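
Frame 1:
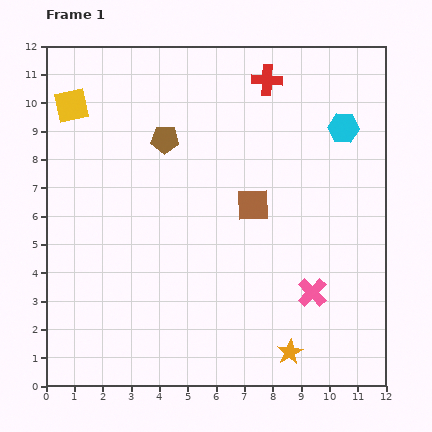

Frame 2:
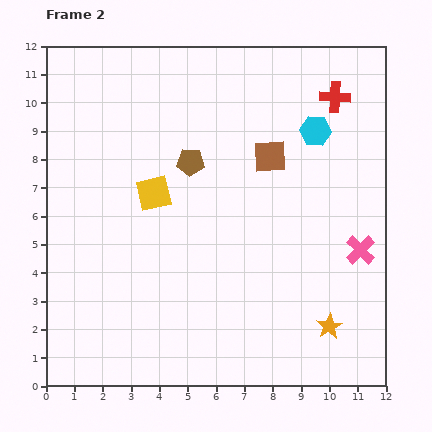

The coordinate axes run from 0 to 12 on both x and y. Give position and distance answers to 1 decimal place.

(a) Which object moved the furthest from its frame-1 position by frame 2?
the yellow square

(moved 4.2; next 2.5)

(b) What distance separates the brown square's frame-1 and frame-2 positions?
1.8

The brown square moved from (7.3, 6.4) to (7.9, 8.1), a distance of √(0.6² + 1.7²) ≈ 1.8.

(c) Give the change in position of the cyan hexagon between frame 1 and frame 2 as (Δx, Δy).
(-1.0, -0.1)

The cyan hexagon was at (10.5, 9.1) in frame 1 and (9.5, 9.0) in frame 2.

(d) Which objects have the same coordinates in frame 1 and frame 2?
none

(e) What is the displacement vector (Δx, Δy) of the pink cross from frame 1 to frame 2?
(1.7, 1.5)

The pink cross was at (9.4, 3.3) in frame 1 and (11.1, 4.8) in frame 2.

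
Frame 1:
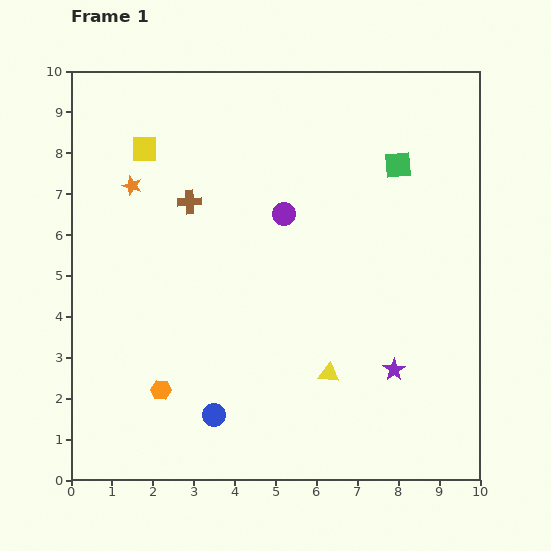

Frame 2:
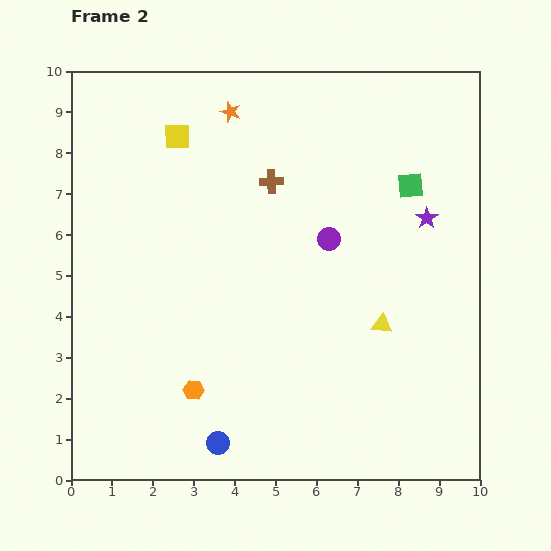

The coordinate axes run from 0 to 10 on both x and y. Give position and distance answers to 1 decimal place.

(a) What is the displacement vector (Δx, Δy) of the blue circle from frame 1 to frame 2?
(0.1, -0.7)

The blue circle was at (3.5, 1.6) in frame 1 and (3.6, 0.9) in frame 2.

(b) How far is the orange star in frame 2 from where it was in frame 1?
3.0

The orange star moved from (1.5, 7.2) to (3.9, 9.0), a distance of √(2.4² + 1.8²) ≈ 3.0.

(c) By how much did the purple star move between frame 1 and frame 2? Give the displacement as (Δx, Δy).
(0.8, 3.7)

The purple star was at (7.9, 2.7) in frame 1 and (8.7, 6.4) in frame 2.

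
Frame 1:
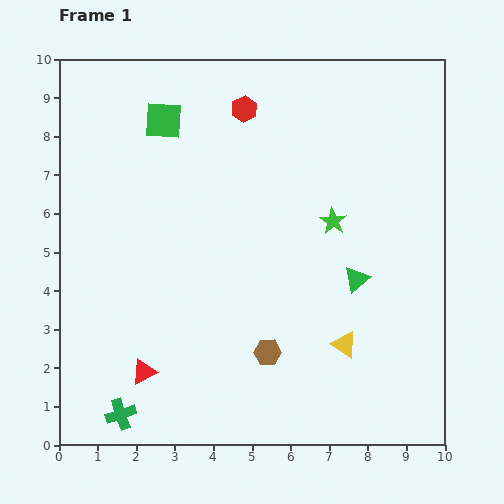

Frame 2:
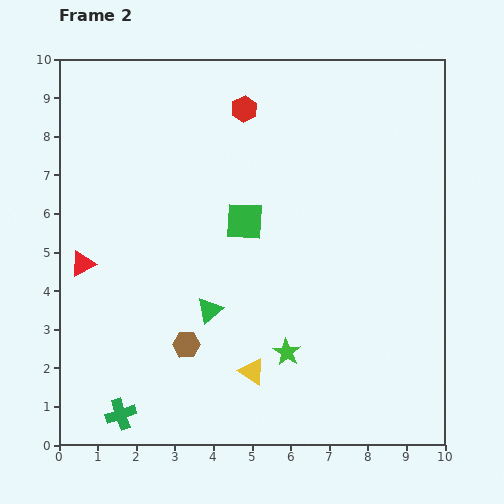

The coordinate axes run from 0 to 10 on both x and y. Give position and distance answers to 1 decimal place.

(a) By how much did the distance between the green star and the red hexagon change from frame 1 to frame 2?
+2.7

Distance in frame 1: 3.7. Distance in frame 2: 6.4.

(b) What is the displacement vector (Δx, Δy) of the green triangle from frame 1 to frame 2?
(-3.8, -0.8)

The green triangle was at (7.7, 4.3) in frame 1 and (3.9, 3.5) in frame 2.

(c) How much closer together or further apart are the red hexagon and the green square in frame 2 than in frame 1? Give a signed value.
+0.8

Distance in frame 1: 2.1. Distance in frame 2: 2.9.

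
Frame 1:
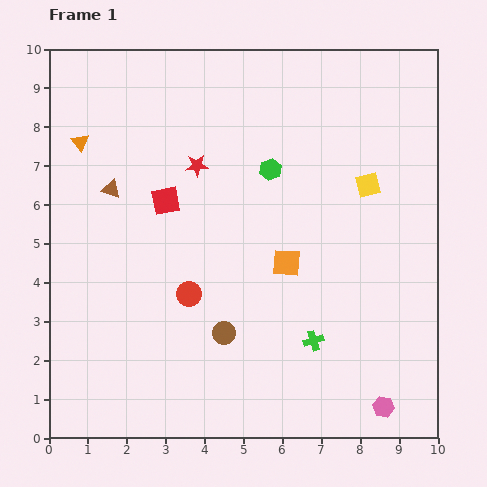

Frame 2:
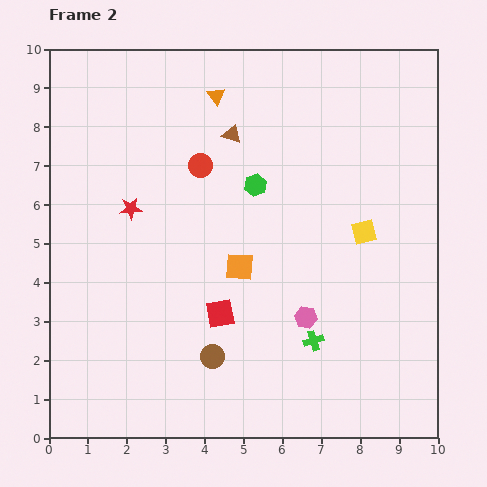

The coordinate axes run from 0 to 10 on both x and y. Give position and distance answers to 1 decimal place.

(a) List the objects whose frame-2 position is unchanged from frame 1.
the green cross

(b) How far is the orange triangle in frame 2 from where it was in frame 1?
3.7

The orange triangle moved from (0.8, 7.6) to (4.3, 8.8), a distance of √(3.5² + 1.2²) ≈ 3.7.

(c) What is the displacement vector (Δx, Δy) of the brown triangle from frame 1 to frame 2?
(3.1, 1.4)

The brown triangle was at (1.6, 6.4) in frame 1 and (4.7, 7.8) in frame 2.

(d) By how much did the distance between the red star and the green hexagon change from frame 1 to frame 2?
+1.4

Distance in frame 1: 1.9. Distance in frame 2: 3.3.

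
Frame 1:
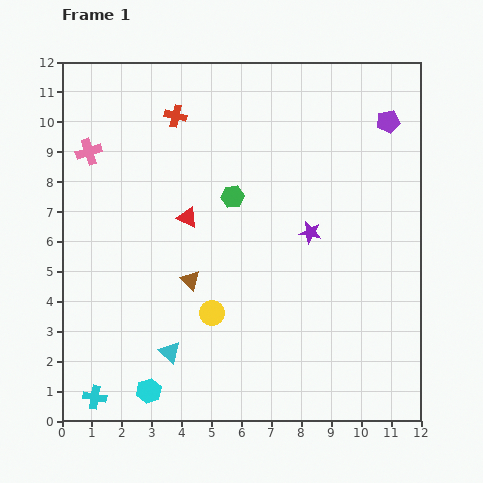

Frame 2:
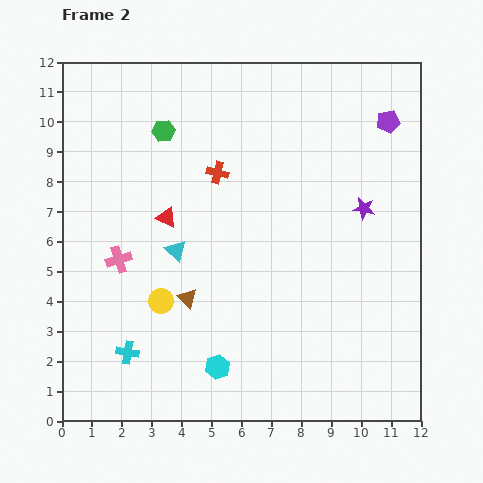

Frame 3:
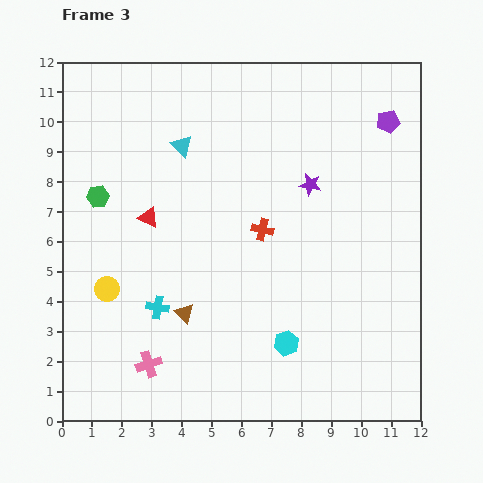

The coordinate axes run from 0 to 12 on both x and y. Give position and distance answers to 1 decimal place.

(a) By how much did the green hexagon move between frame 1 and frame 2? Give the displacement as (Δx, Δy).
(-2.3, 2.2)

The green hexagon was at (5.7, 7.5) in frame 1 and (3.4, 9.7) in frame 2.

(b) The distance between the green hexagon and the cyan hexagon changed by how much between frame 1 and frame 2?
+1.0

Distance in frame 1: 7.1. Distance in frame 2: 8.1.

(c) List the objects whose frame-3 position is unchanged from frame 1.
the purple pentagon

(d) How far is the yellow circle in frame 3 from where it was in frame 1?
3.6

The yellow circle moved from (5.0, 3.6) to (1.5, 4.4), a distance of √(3.5² + 0.8²) ≈ 3.6.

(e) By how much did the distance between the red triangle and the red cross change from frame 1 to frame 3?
+0.4

Distance in frame 1: 3.4. Distance in frame 3: 3.8.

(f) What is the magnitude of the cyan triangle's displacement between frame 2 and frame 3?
3.5

The cyan triangle moved from (3.8, 5.7) to (4.0, 9.2), a distance of √(0.2² + 3.5²) ≈ 3.5.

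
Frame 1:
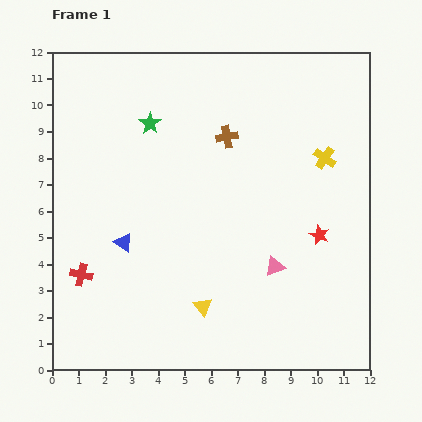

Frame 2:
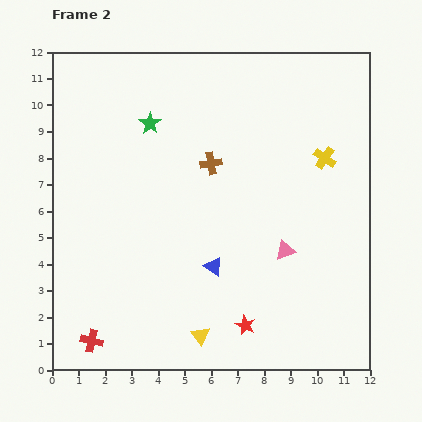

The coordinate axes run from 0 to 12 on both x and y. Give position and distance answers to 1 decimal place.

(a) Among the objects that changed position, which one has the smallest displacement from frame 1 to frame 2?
the pink triangle

(moved 0.7)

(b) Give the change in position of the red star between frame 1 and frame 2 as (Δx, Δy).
(-2.8, -3.4)

The red star was at (10.1, 5.1) in frame 1 and (7.3, 1.7) in frame 2.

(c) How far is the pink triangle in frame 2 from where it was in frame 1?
0.7

The pink triangle moved from (8.4, 3.9) to (8.8, 4.5), a distance of √(0.4² + 0.6²) ≈ 0.7.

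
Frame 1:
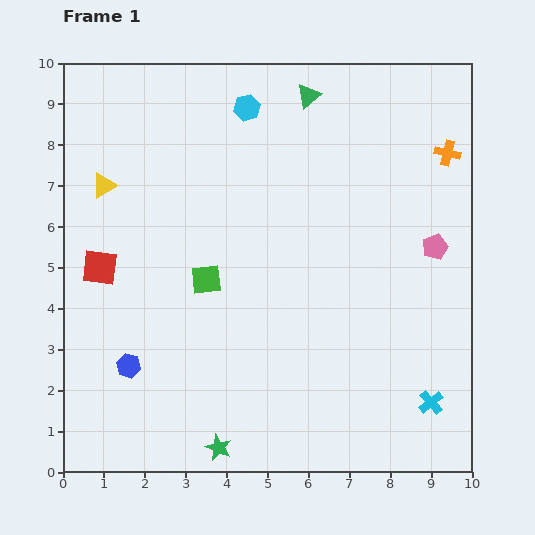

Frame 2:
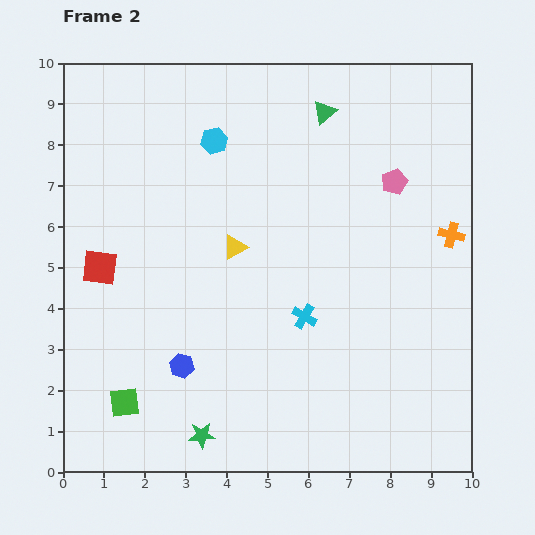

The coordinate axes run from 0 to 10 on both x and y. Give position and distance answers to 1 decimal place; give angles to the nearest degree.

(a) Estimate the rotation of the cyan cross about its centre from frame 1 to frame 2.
20° counter-clockwise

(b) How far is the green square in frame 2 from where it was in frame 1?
3.6

The green square moved from (3.5, 4.7) to (1.5, 1.7), a distance of √(2.0² + 3.0²) ≈ 3.6.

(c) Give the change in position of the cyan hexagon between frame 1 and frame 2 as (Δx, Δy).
(-0.8, -0.8)

The cyan hexagon was at (4.5, 8.9) in frame 1 and (3.7, 8.1) in frame 2.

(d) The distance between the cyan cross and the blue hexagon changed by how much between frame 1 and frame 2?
-4.3

Distance in frame 1: 7.5. Distance in frame 2: 3.2.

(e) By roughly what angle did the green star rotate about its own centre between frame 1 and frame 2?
27° counter-clockwise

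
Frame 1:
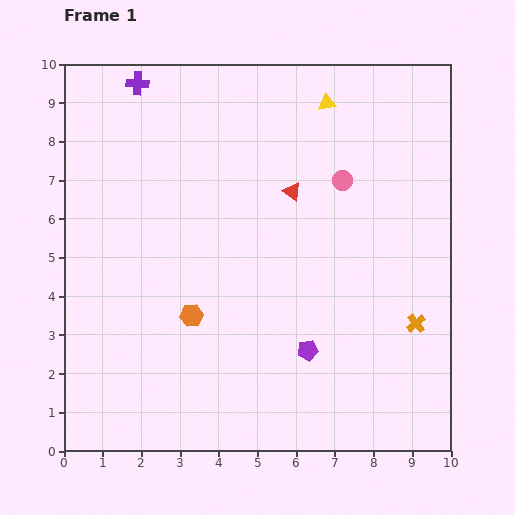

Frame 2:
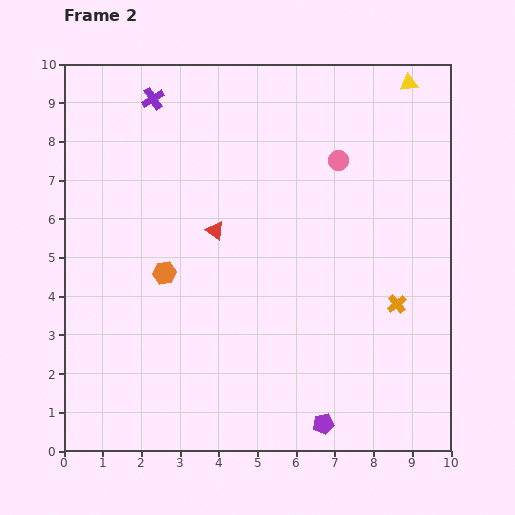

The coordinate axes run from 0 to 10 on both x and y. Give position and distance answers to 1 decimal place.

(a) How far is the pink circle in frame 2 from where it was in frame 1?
0.5

The pink circle moved from (7.2, 7.0) to (7.1, 7.5), a distance of √(0.1² + 0.5²) ≈ 0.5.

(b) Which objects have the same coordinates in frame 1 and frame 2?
none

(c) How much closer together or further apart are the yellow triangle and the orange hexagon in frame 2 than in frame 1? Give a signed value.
+1.5

Distance in frame 1: 6.5. Distance in frame 2: 8.0.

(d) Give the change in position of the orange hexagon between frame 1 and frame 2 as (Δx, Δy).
(-0.7, 1.1)

The orange hexagon was at (3.3, 3.5) in frame 1 and (2.6, 4.6) in frame 2.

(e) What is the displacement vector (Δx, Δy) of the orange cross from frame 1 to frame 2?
(-0.5, 0.5)

The orange cross was at (9.1, 3.3) in frame 1 and (8.6, 3.8) in frame 2.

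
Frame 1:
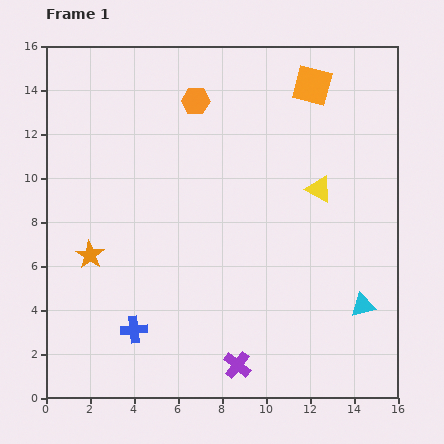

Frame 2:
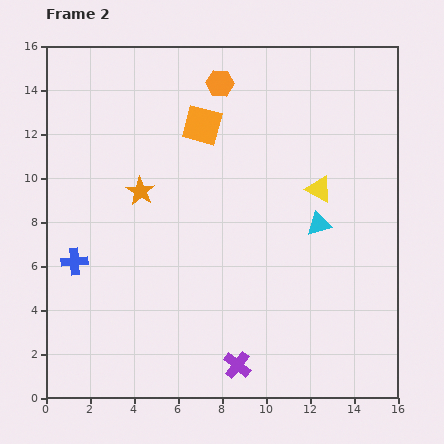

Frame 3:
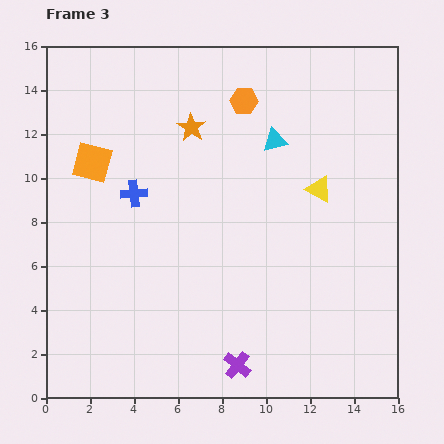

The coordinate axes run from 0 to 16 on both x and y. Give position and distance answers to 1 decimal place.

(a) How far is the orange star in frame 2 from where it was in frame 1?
3.7

The orange star moved from (2.0, 6.5) to (4.3, 9.4), a distance of √(2.3² + 2.9²) ≈ 3.7.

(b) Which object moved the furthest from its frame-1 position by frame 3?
the orange square

(moved 10.6; next 8.5)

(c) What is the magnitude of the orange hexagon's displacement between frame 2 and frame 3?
1.4

The orange hexagon moved from (7.9, 14.3) to (9.0, 13.5), a distance of √(1.1² + 0.8²) ≈ 1.4.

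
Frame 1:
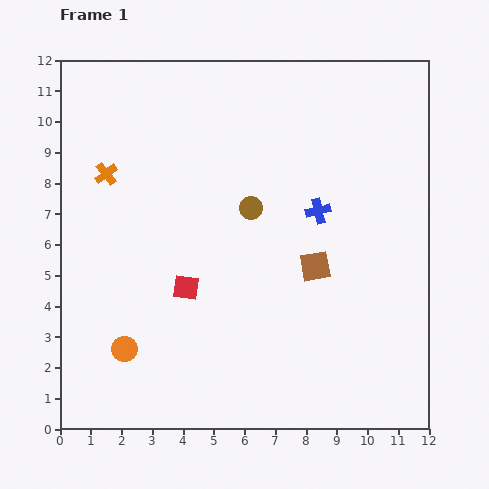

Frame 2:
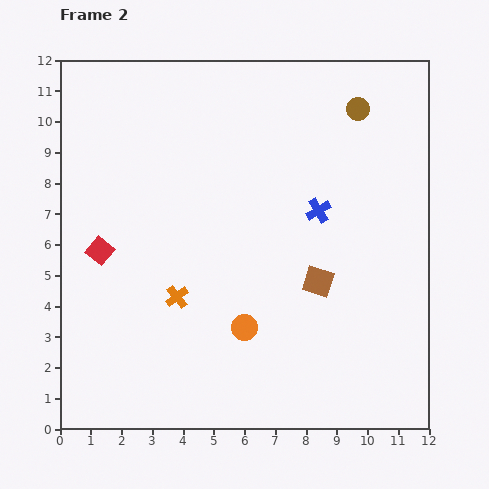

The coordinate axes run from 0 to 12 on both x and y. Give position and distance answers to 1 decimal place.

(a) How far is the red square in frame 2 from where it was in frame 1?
3.0

The red square moved from (4.1, 4.6) to (1.3, 5.8), a distance of √(2.8² + 1.2²) ≈ 3.0.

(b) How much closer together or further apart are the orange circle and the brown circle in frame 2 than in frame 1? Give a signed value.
+1.8

Distance in frame 1: 6.2. Distance in frame 2: 8.0.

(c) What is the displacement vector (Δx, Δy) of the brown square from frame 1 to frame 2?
(0.1, -0.5)

The brown square was at (8.3, 5.3) in frame 1 and (8.4, 4.8) in frame 2.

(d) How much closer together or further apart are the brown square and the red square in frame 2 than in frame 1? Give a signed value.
+2.9

Distance in frame 1: 4.3. Distance in frame 2: 7.2.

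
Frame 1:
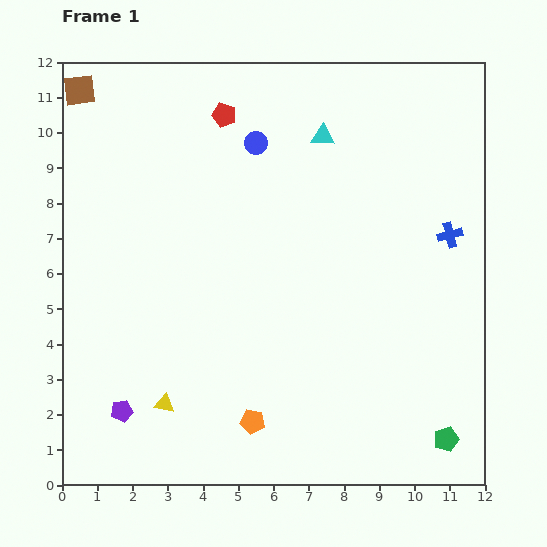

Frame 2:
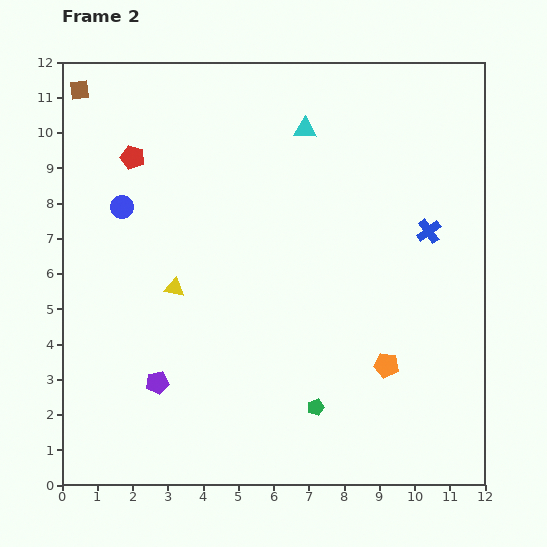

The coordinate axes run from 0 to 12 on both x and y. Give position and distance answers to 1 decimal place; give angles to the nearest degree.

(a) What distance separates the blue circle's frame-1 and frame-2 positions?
4.2

The blue circle moved from (5.5, 9.7) to (1.7, 7.9), a distance of √(3.8² + 1.8²) ≈ 4.2.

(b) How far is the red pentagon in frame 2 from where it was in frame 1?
2.9

The red pentagon moved from (4.6, 10.5) to (2.0, 9.3), a distance of √(2.6² + 1.2²) ≈ 2.9.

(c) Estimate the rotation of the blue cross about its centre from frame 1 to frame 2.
21° counter-clockwise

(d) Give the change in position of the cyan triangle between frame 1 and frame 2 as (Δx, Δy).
(-0.5, 0.2)

The cyan triangle was at (7.4, 9.9) in frame 1 and (6.9, 10.1) in frame 2.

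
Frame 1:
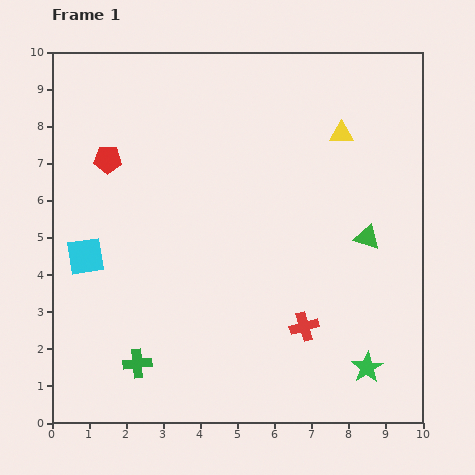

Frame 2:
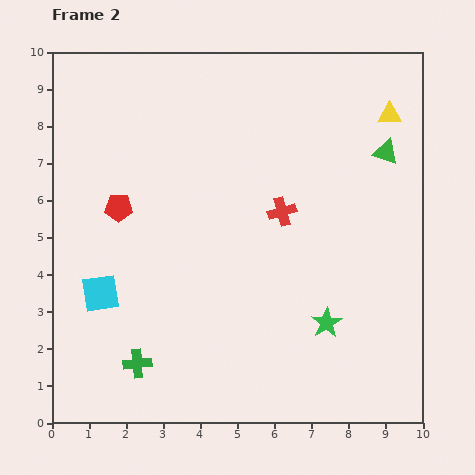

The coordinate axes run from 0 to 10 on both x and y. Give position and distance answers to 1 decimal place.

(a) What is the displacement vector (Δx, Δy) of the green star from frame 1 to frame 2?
(-1.1, 1.2)

The green star was at (8.5, 1.5) in frame 1 and (7.4, 2.7) in frame 2.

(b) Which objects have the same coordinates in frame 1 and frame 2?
the green cross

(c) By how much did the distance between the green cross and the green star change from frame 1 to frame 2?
-1.0

Distance in frame 1: 6.2. Distance in frame 2: 5.2.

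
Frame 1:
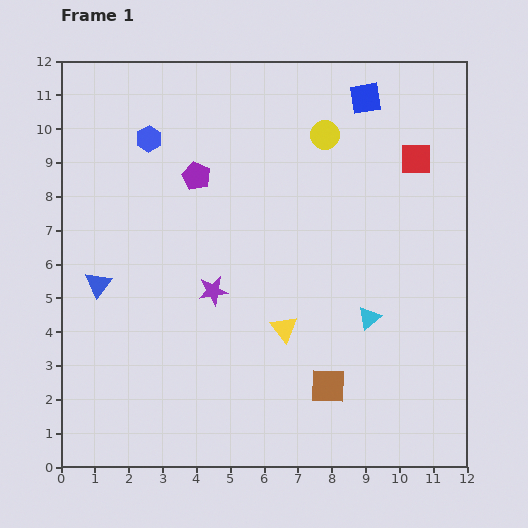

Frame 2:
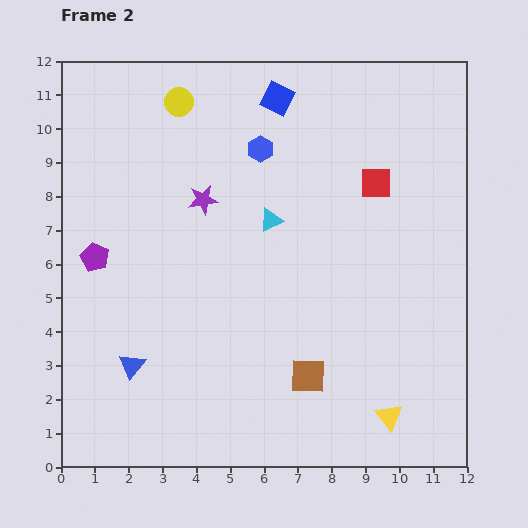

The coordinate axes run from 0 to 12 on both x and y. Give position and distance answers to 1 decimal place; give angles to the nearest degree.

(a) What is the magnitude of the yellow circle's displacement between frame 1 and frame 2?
4.4

The yellow circle moved from (7.8, 9.8) to (3.5, 10.8), a distance of √(4.3² + 1.0²) ≈ 4.4.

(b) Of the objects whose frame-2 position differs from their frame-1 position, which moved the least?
the brown square

(moved 0.7)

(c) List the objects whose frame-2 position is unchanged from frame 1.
none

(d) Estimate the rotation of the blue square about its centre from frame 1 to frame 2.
36° clockwise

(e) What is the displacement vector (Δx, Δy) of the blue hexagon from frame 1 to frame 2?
(3.3, -0.3)

The blue hexagon was at (2.6, 9.7) in frame 1 and (5.9, 9.4) in frame 2.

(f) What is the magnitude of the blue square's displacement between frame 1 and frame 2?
2.6

The blue square moved from (9.0, 10.9) to (6.4, 10.9), a distance of √(2.6² + 0.0²) ≈ 2.6.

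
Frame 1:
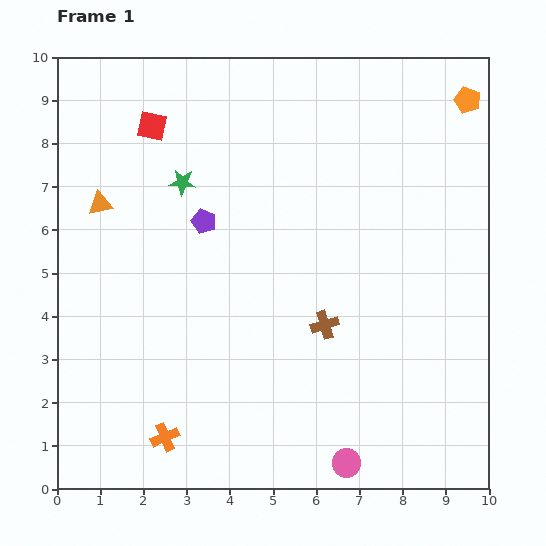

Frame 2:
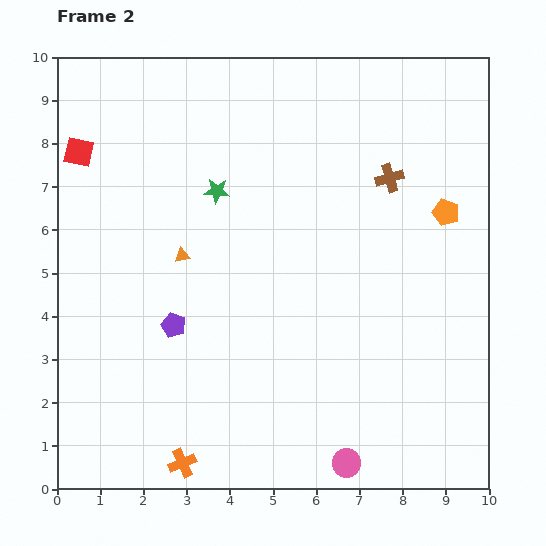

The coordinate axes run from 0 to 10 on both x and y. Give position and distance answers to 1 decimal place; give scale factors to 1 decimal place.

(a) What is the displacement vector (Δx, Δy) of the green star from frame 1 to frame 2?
(0.8, -0.2)

The green star was at (2.9, 7.1) in frame 1 and (3.7, 6.9) in frame 2.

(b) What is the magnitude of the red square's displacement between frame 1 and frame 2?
1.8

The red square moved from (2.2, 8.4) to (0.5, 7.8), a distance of √(1.7² + 0.6²) ≈ 1.8.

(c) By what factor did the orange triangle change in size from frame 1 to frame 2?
0.6×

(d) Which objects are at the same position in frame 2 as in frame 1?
the pink circle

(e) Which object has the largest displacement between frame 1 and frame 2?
the brown cross

(moved 3.7; next 2.6)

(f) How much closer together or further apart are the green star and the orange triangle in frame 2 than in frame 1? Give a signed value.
-0.3

Distance in frame 1: 2.0. Distance in frame 2: 1.7.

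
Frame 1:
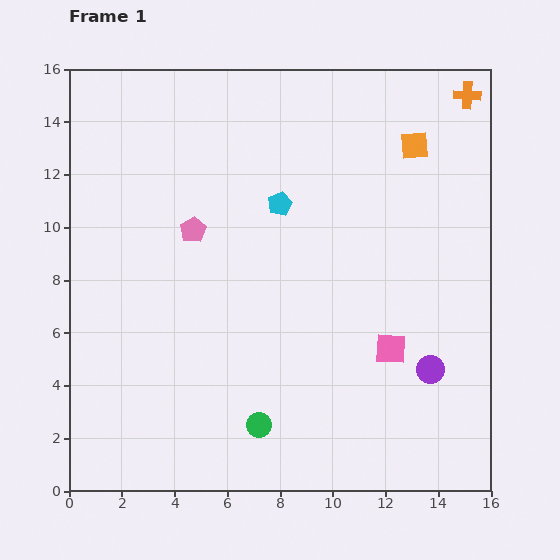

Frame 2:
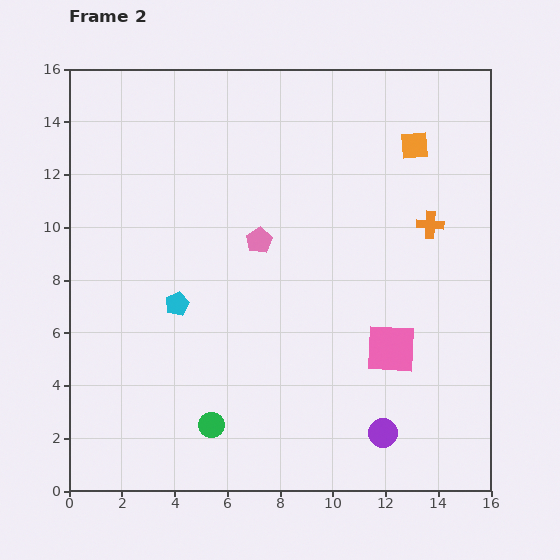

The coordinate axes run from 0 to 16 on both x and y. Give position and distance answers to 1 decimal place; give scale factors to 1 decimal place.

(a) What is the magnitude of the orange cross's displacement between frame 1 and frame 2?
5.1

The orange cross moved from (15.1, 15.0) to (13.7, 10.1), a distance of √(1.4² + 4.9²) ≈ 5.1.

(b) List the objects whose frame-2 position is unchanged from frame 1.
the pink square, the orange square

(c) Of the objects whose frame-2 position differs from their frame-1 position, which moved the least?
the green circle

(moved 1.8)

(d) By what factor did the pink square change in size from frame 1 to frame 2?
1.6×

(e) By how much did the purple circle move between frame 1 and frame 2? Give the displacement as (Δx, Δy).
(-1.8, -2.4)

The purple circle was at (13.7, 4.6) in frame 1 and (11.9, 2.2) in frame 2.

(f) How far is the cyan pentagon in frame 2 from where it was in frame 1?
5.4

The cyan pentagon moved from (8.0, 10.9) to (4.1, 7.1), a distance of √(3.9² + 3.8²) ≈ 5.4.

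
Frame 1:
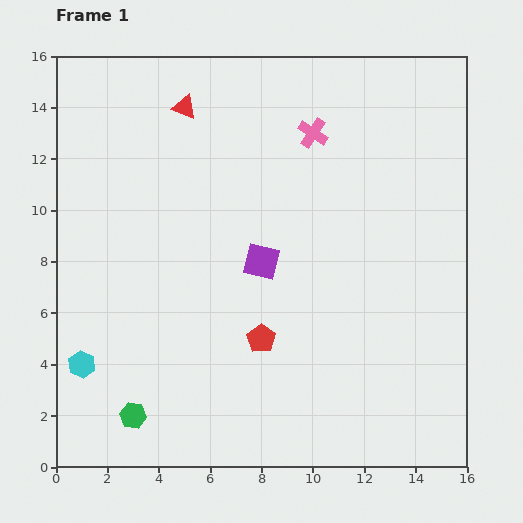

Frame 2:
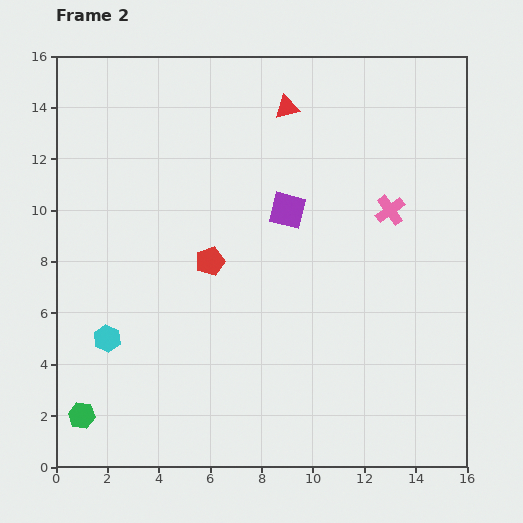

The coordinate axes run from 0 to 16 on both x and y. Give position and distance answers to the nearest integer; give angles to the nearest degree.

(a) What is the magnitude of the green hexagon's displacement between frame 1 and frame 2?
2

The green hexagon moved from (3, 2) to (1, 2), a distance of √(2² + 0²) ≈ 2.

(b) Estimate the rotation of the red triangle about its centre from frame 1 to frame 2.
34° counter-clockwise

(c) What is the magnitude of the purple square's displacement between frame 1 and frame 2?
2

The purple square moved from (8, 8) to (9, 10), a distance of √(1² + 2²) ≈ 2.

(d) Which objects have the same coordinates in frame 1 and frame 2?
none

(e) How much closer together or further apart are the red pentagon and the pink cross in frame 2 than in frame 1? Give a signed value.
-1

Distance in frame 1: 8. Distance in frame 2: 7.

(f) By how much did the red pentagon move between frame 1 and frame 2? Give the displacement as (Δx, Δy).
(-2, 3)

The red pentagon was at (8, 5) in frame 1 and (6, 8) in frame 2.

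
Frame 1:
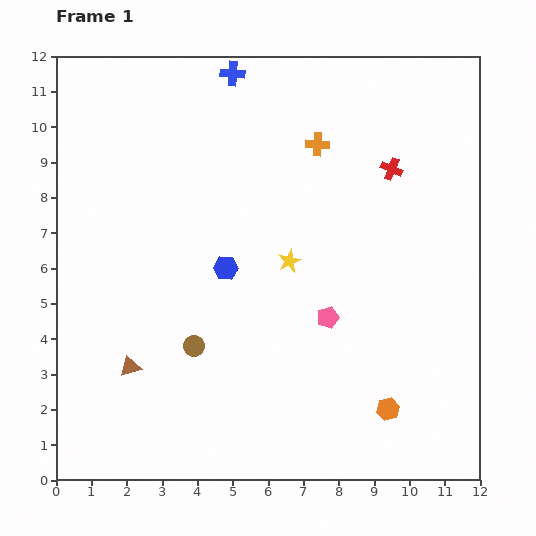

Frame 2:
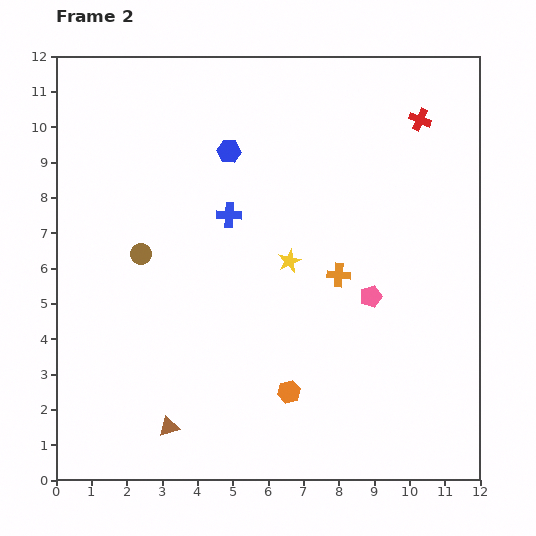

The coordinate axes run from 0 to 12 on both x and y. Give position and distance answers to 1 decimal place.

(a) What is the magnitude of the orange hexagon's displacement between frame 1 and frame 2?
2.8

The orange hexagon moved from (9.4, 2.0) to (6.6, 2.5), a distance of √(2.8² + 0.5²) ≈ 2.8.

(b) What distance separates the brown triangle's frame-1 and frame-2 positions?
2.0

The brown triangle moved from (2.1, 3.2) to (3.2, 1.5), a distance of √(1.1² + 1.7²) ≈ 2.0.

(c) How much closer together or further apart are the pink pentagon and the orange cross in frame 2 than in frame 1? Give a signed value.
-3.8

Distance in frame 1: 4.9. Distance in frame 2: 1.1.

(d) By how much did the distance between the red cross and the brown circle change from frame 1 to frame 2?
+1.3

Distance in frame 1: 7.5. Distance in frame 2: 8.8.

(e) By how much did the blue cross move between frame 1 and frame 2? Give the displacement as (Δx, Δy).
(-0.1, -4.0)

The blue cross was at (5.0, 11.5) in frame 1 and (4.9, 7.5) in frame 2.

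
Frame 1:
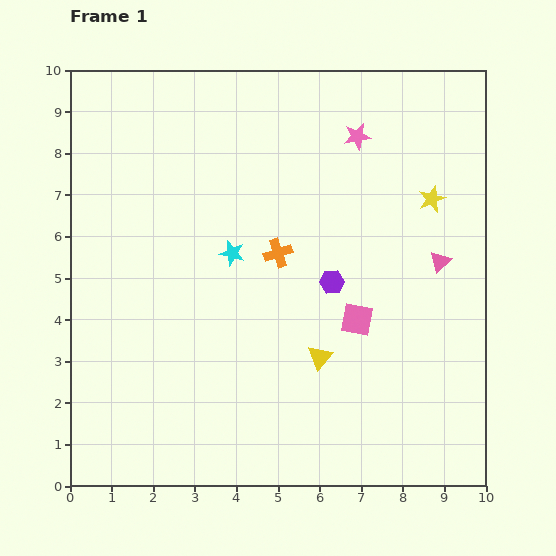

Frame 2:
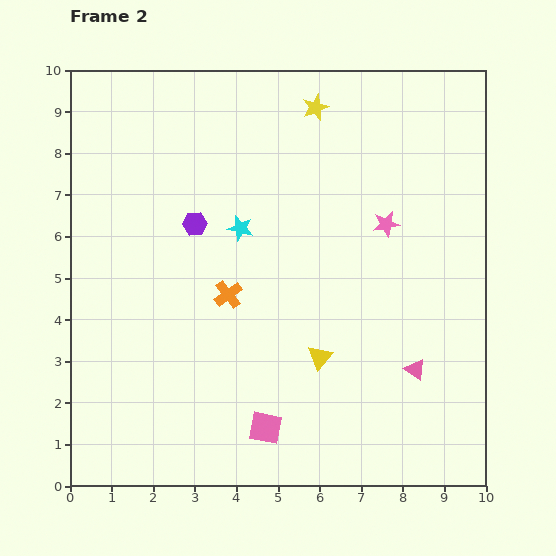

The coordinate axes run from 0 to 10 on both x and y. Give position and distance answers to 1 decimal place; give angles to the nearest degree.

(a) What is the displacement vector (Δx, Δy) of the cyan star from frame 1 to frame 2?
(0.2, 0.6)

The cyan star was at (3.9, 5.6) in frame 1 and (4.1, 6.2) in frame 2.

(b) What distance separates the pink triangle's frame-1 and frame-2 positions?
2.7

The pink triangle moved from (8.9, 5.4) to (8.3, 2.8), a distance of √(0.6² + 2.6²) ≈ 2.7.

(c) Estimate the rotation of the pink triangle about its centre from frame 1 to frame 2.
41° counter-clockwise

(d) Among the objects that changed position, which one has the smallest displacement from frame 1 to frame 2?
the cyan star

(moved 0.6)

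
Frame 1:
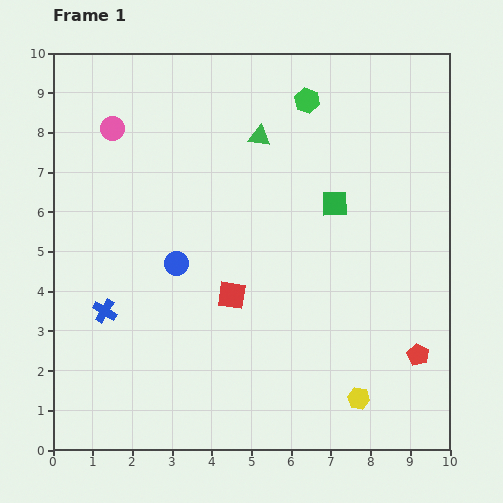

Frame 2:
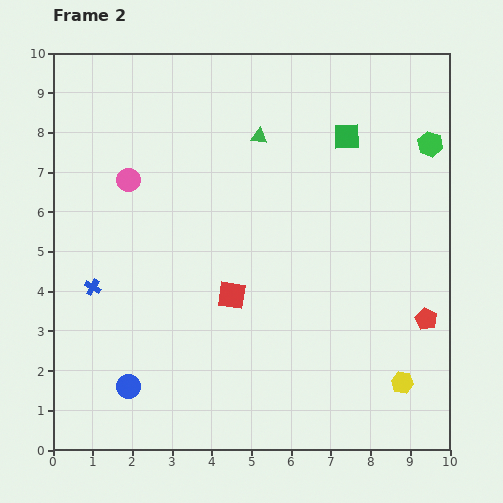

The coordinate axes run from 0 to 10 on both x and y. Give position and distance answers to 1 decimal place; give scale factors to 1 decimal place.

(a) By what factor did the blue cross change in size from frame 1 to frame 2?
0.7×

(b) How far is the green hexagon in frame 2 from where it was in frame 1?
3.3

The green hexagon moved from (6.4, 8.8) to (9.5, 7.7), a distance of √(3.1² + 1.1²) ≈ 3.3.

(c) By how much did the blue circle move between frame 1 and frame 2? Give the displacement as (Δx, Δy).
(-1.2, -3.1)

The blue circle was at (3.1, 4.7) in frame 1 and (1.9, 1.6) in frame 2.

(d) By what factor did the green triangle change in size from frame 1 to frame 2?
0.7×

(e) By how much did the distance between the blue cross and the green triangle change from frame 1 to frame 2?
-0.2

Distance in frame 1: 5.9. Distance in frame 2: 5.7.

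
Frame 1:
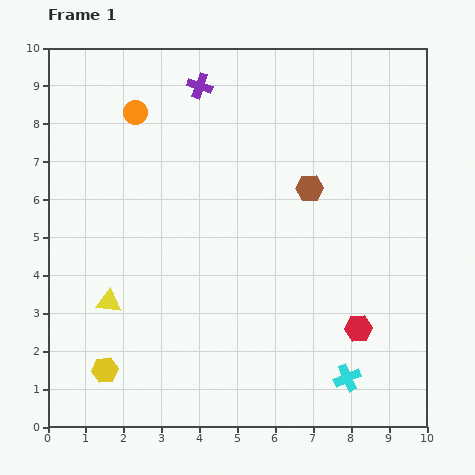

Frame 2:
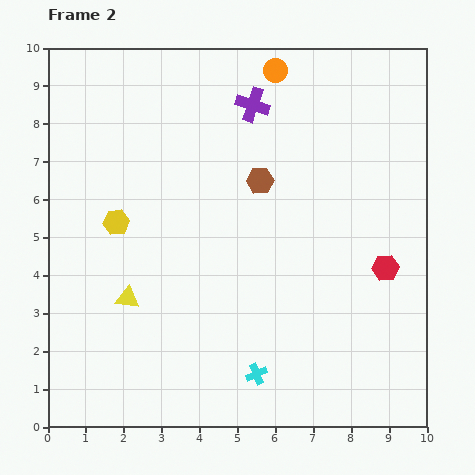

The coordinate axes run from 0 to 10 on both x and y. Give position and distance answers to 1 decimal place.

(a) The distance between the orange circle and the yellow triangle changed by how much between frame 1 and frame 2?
+2.2

Distance in frame 1: 5.0. Distance in frame 2: 7.2.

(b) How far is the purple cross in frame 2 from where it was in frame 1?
1.5

The purple cross moved from (4.0, 9.0) to (5.4, 8.5), a distance of √(1.4² + 0.5²) ≈ 1.5.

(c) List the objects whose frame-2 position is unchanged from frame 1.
none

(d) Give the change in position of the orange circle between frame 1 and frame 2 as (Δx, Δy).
(3.7, 1.1)

The orange circle was at (2.3, 8.3) in frame 1 and (6.0, 9.4) in frame 2.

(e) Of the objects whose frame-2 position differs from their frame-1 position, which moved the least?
the yellow triangle

(moved 0.5)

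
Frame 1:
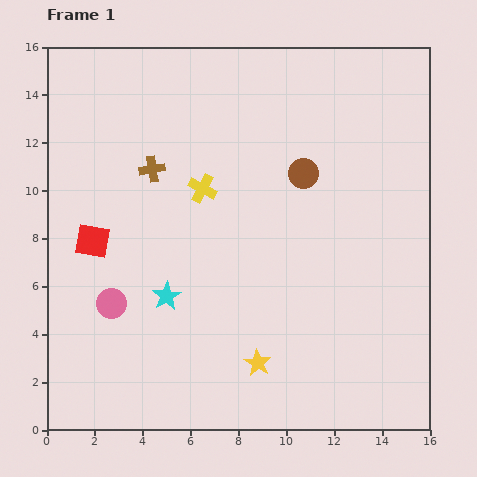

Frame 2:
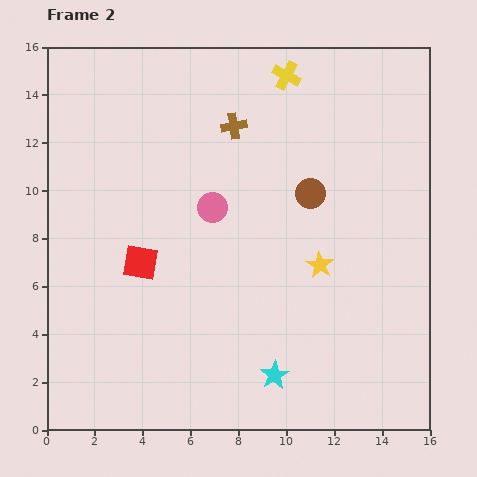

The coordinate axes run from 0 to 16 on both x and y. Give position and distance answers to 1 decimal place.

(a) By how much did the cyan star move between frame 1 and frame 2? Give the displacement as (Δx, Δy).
(4.5, -3.3)

The cyan star was at (5.0, 5.6) in frame 1 and (9.5, 2.3) in frame 2.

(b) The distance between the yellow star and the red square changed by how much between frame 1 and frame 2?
-1.1

Distance in frame 1: 8.6. Distance in frame 2: 7.5.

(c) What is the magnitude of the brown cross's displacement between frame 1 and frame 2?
3.8

The brown cross moved from (4.4, 10.9) to (7.8, 12.7), a distance of √(3.4² + 1.8²) ≈ 3.8.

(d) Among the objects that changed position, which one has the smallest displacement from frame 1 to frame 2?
the brown circle

(moved 0.9)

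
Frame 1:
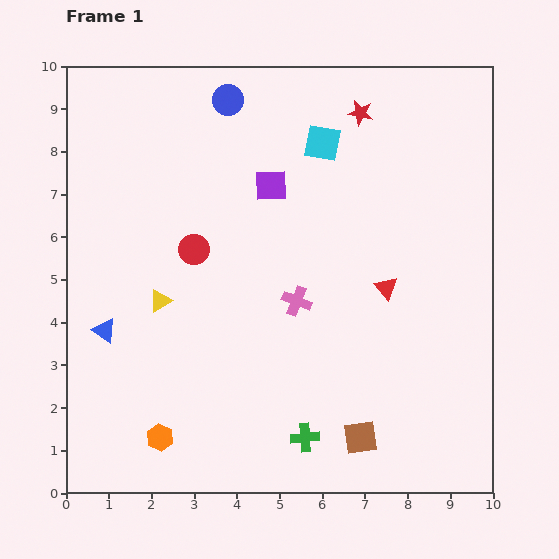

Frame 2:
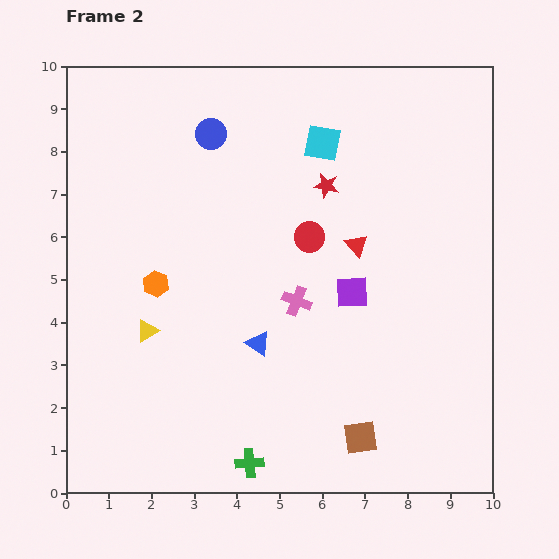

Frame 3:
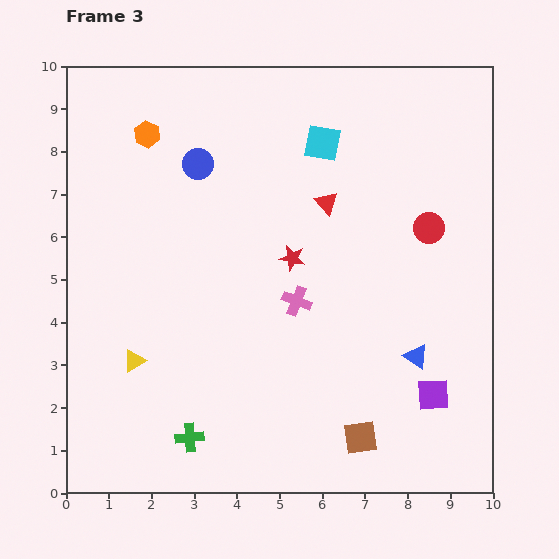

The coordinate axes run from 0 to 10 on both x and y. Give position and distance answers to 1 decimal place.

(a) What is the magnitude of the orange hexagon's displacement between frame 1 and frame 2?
3.6

The orange hexagon moved from (2.2, 1.3) to (2.1, 4.9), a distance of √(0.1² + 3.6²) ≈ 3.6.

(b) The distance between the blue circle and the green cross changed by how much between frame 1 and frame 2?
-0.3

Distance in frame 1: 8.1. Distance in frame 2: 7.8.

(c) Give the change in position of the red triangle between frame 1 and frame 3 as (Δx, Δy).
(-1.4, 2.0)

The red triangle was at (7.5, 4.8) in frame 1 and (6.1, 6.8) in frame 3.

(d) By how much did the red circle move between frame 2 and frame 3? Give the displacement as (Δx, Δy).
(2.8, 0.2)

The red circle was at (5.7, 6.0) in frame 2 and (8.5, 6.2) in frame 3.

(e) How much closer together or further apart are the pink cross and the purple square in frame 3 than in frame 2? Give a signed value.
+2.6

Distance in frame 2: 1.3. Distance in frame 3: 3.9.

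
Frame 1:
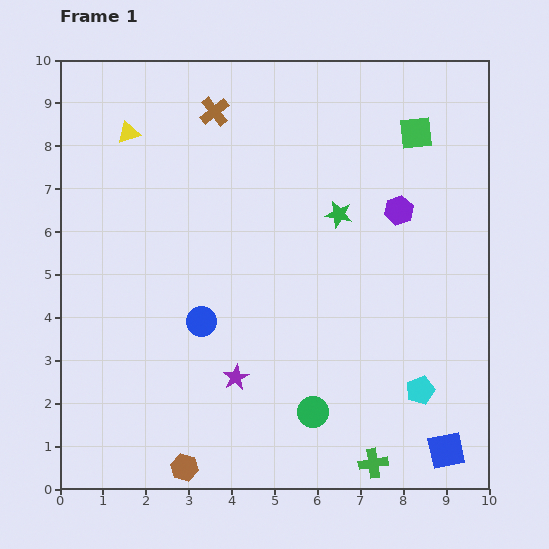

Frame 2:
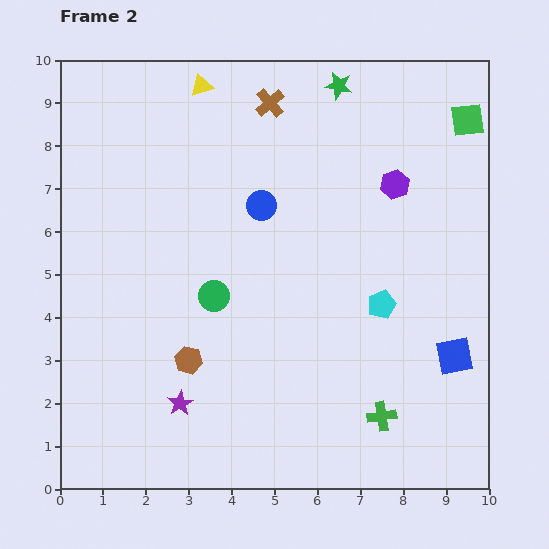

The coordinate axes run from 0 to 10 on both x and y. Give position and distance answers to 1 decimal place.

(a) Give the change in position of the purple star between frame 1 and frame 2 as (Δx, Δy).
(-1.3, -0.6)

The purple star was at (4.1, 2.6) in frame 1 and (2.8, 2.0) in frame 2.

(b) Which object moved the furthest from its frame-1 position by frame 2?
the green circle

(moved 3.5; next 3.0)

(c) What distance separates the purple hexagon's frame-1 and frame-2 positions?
0.6

The purple hexagon moved from (7.9, 6.5) to (7.8, 7.1), a distance of √(0.1² + 0.6²) ≈ 0.6.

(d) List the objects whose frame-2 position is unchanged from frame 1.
none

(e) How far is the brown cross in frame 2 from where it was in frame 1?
1.3

The brown cross moved from (3.6, 8.8) to (4.9, 9.0), a distance of √(1.3² + 0.2²) ≈ 1.3.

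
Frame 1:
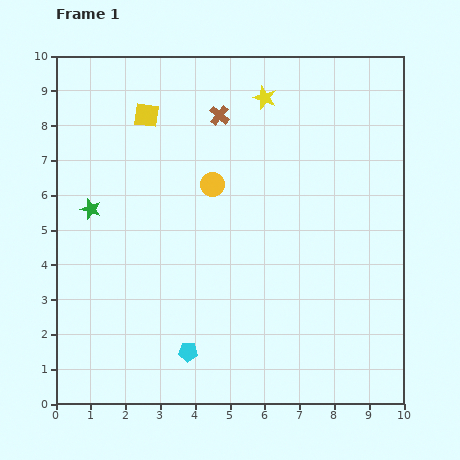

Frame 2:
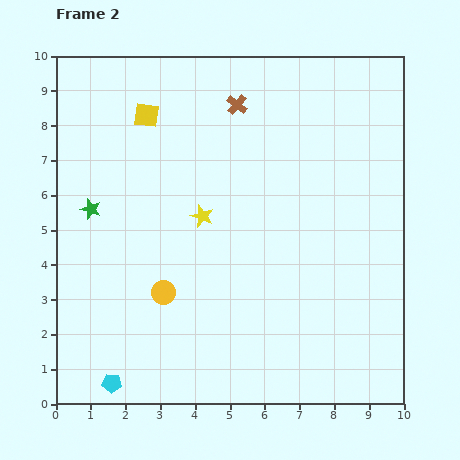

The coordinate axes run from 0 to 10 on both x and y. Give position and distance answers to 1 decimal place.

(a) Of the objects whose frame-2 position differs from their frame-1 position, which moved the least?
the brown cross

(moved 0.6)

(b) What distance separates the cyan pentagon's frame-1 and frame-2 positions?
2.4

The cyan pentagon moved from (3.8, 1.5) to (1.6, 0.6), a distance of √(2.2² + 0.9²) ≈ 2.4.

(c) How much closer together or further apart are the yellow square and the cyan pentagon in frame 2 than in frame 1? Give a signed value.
+0.9

Distance in frame 1: 6.9. Distance in frame 2: 7.8.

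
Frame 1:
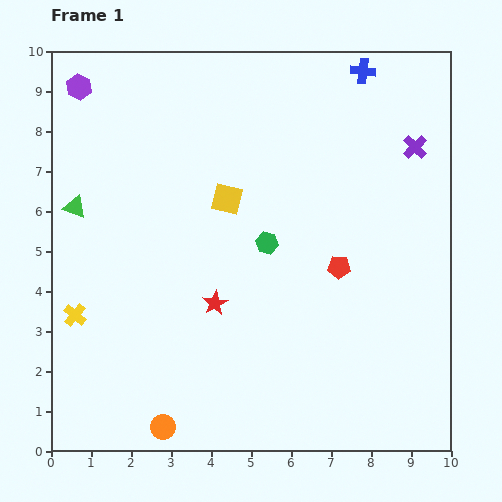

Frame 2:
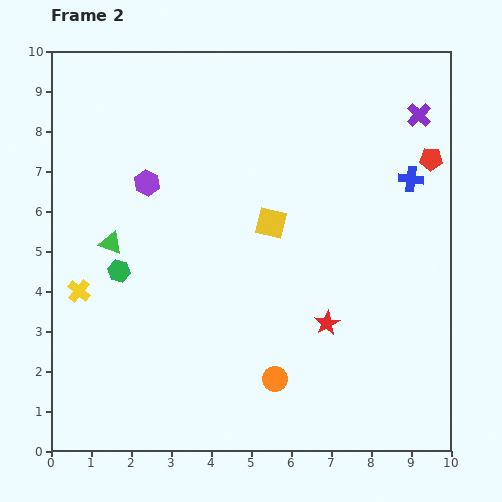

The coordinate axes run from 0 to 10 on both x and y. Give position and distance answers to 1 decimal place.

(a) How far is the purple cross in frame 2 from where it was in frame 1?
0.8

The purple cross moved from (9.1, 7.6) to (9.2, 8.4), a distance of √(0.1² + 0.8²) ≈ 0.8.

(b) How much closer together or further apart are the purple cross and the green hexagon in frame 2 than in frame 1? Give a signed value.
+4.1

Distance in frame 1: 4.4. Distance in frame 2: 8.5.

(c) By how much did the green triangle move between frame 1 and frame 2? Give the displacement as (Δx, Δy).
(0.9, -0.9)

The green triangle was at (0.6, 6.1) in frame 1 and (1.5, 5.2) in frame 2.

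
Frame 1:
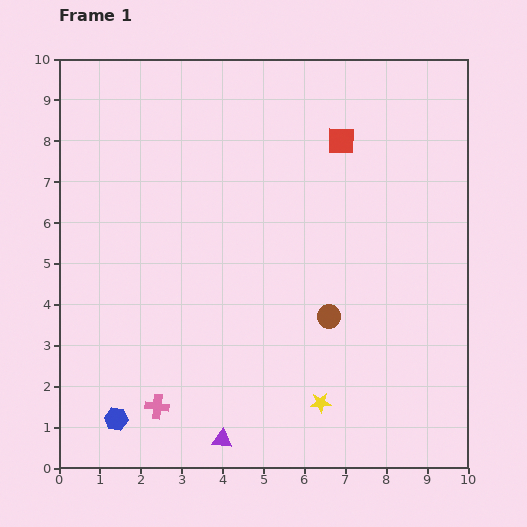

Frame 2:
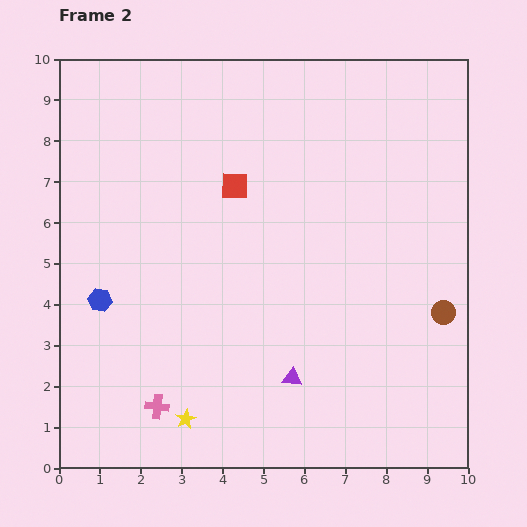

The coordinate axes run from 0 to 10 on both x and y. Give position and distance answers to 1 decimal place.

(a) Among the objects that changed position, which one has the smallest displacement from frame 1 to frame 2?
the purple triangle

(moved 2.3)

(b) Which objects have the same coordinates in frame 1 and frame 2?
the pink cross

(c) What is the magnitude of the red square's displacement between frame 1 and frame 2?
2.8

The red square moved from (6.9, 8.0) to (4.3, 6.9), a distance of √(2.6² + 1.1²) ≈ 2.8.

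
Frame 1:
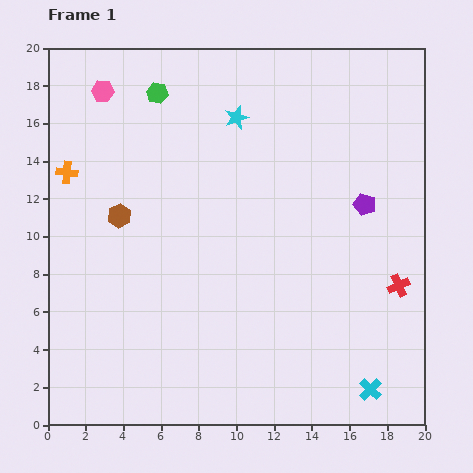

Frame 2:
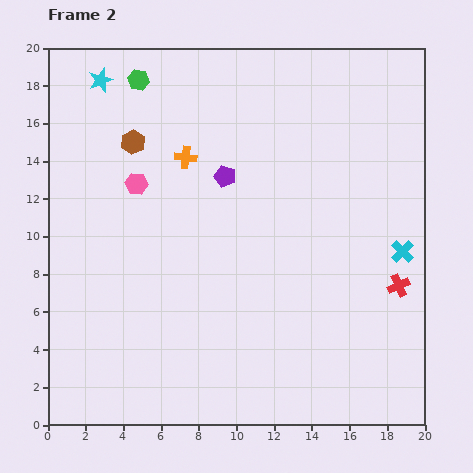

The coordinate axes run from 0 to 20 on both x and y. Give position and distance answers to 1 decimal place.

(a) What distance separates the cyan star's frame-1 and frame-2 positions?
7.5

The cyan star moved from (10.0, 16.3) to (2.8, 18.3), a distance of √(7.2² + 2.0²) ≈ 7.5.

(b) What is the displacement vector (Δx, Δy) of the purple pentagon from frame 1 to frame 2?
(-7.4, 1.5)

The purple pentagon was at (16.8, 11.7) in frame 1 and (9.4, 13.2) in frame 2.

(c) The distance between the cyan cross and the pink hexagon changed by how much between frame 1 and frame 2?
-6.6

Distance in frame 1: 21.2. Distance in frame 2: 14.6.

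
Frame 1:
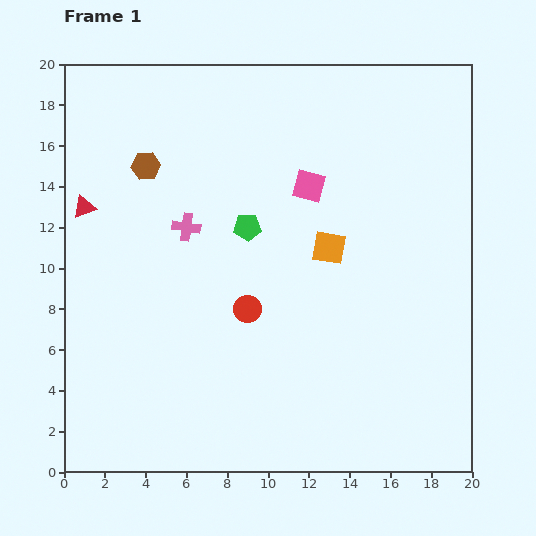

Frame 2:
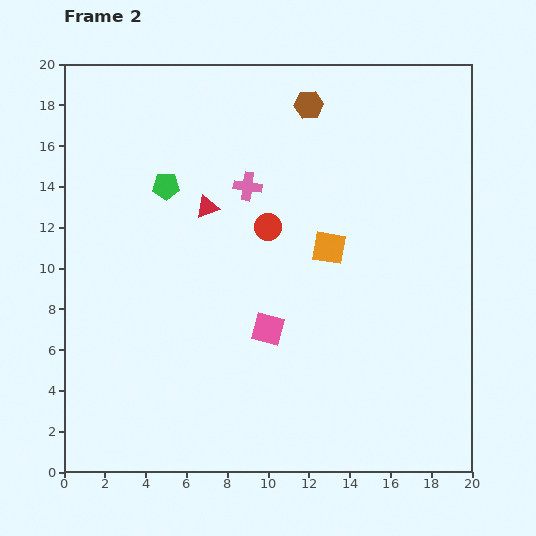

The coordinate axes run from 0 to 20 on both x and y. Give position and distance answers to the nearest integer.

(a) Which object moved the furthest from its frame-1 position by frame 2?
the brown hexagon

(moved 9; next 7)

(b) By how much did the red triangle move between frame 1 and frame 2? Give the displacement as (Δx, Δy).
(6, 0)

The red triangle was at (1, 13) in frame 1 and (7, 13) in frame 2.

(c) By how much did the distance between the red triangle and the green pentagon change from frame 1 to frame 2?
-6

Distance in frame 1: 8. Distance in frame 2: 2.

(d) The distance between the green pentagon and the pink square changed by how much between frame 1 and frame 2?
+5

Distance in frame 1: 4. Distance in frame 2: 9.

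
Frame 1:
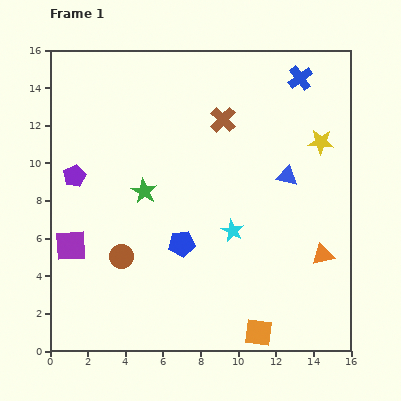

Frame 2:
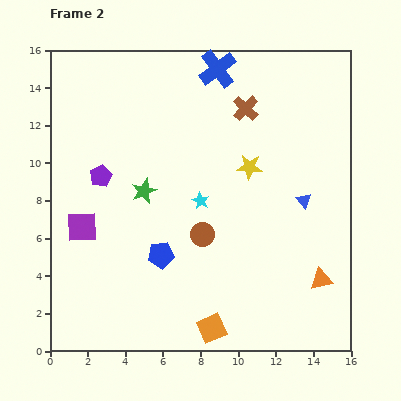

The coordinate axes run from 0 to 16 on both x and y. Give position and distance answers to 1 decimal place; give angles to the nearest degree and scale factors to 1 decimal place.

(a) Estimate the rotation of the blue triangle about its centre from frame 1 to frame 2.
36° clockwise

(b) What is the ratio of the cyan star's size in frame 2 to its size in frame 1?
0.8×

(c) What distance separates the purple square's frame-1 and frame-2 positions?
1.2

The purple square moved from (1.1, 5.6) to (1.7, 6.6), a distance of √(0.6² + 1.0²) ≈ 1.2.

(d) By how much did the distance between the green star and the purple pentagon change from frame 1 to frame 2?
-1.4

Distance in frame 1: 3.8. Distance in frame 2: 2.4.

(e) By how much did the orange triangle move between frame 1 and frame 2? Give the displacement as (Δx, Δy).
(-0.1, -1.3)

The orange triangle was at (14.5, 5.1) in frame 1 and (14.4, 3.8) in frame 2.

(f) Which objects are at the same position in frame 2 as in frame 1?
the green star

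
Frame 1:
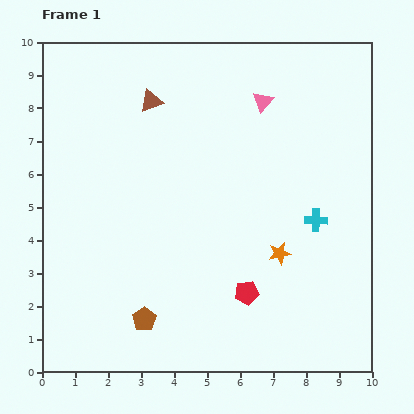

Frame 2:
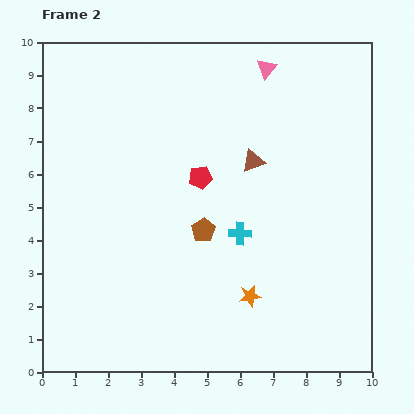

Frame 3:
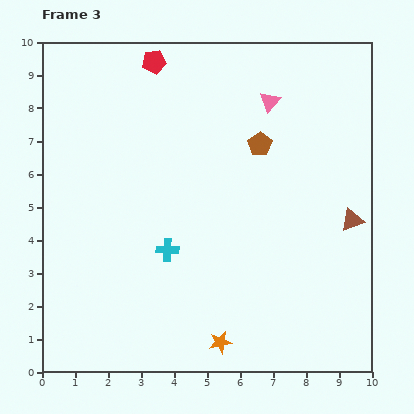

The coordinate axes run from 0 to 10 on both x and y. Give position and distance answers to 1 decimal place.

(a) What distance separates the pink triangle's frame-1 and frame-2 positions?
1.0

The pink triangle moved from (6.7, 8.2) to (6.8, 9.2), a distance of √(0.1² + 1.0²) ≈ 1.0.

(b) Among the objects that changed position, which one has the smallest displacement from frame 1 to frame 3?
the pink triangle

(moved 0.2)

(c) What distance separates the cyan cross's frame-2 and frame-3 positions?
2.3

The cyan cross moved from (6.0, 4.2) to (3.8, 3.7), a distance of √(2.2² + 0.5²) ≈ 2.3.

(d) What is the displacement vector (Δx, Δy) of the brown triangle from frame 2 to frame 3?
(3.0, -1.8)

The brown triangle was at (6.4, 6.4) in frame 2 and (9.4, 4.6) in frame 3.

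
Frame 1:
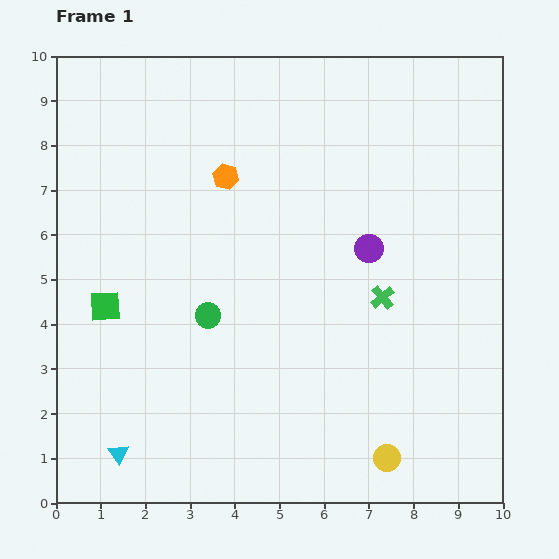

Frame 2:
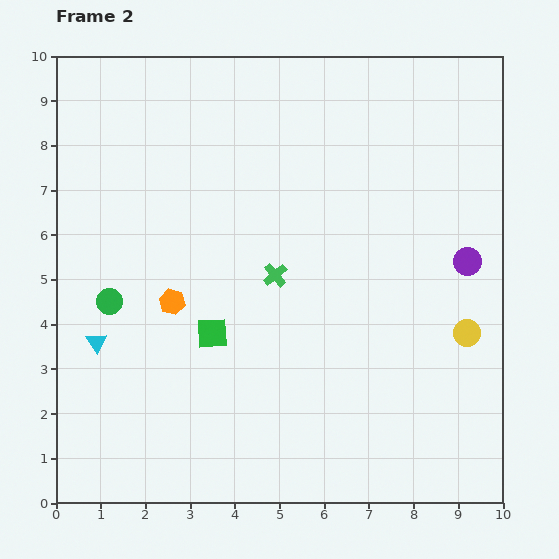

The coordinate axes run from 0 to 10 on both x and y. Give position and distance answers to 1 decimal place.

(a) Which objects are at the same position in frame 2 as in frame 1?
none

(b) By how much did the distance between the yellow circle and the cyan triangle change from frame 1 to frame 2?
+2.3

Distance in frame 1: 6.0. Distance in frame 2: 8.3.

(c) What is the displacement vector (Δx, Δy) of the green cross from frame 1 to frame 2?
(-2.4, 0.5)

The green cross was at (7.3, 4.6) in frame 1 and (4.9, 5.1) in frame 2.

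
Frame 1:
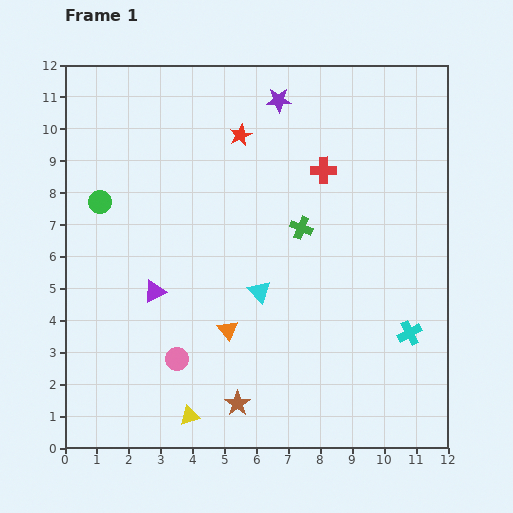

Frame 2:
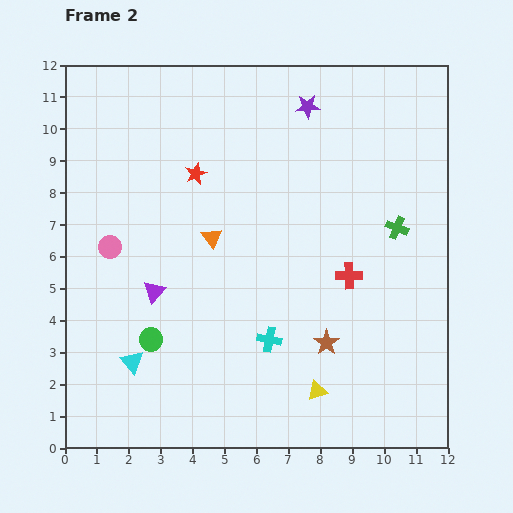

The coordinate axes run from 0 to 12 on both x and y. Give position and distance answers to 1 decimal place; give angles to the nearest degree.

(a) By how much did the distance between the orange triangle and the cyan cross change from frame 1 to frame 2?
-2.0

Distance in frame 1: 5.7. Distance in frame 2: 3.7.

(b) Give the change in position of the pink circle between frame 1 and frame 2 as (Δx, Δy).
(-2.1, 3.5)

The pink circle was at (3.5, 2.8) in frame 1 and (1.4, 6.3) in frame 2.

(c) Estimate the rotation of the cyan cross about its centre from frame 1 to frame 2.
40° clockwise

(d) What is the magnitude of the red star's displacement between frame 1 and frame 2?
1.8

The red star moved from (5.5, 9.8) to (4.1, 8.6), a distance of √(1.4² + 1.2²) ≈ 1.8.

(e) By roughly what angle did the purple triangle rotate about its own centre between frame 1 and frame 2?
22° counter-clockwise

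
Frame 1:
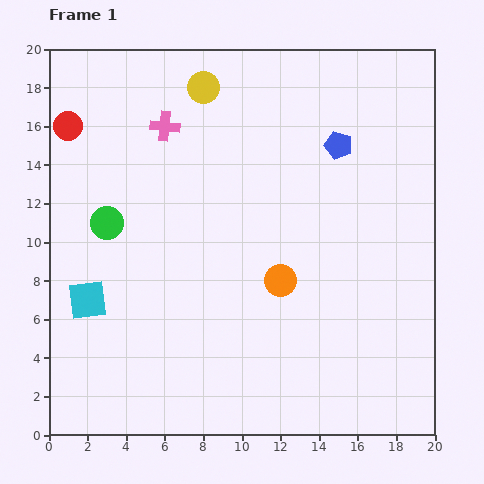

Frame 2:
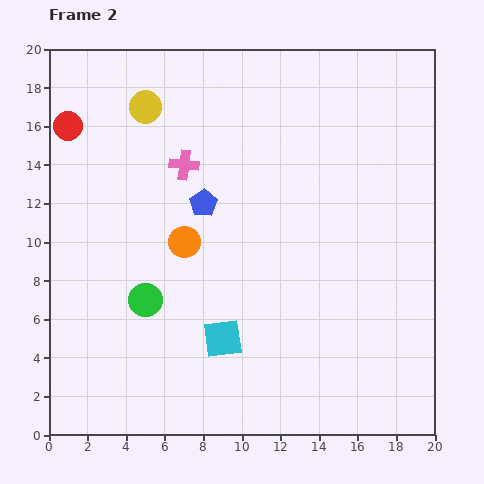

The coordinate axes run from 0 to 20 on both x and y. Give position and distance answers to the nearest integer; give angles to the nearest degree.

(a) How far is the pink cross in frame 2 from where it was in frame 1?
2

The pink cross moved from (6, 16) to (7, 14), a distance of √(1² + 2²) ≈ 2.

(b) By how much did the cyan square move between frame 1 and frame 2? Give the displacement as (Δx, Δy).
(7, -2)

The cyan square was at (2, 7) in frame 1 and (9, 5) in frame 2.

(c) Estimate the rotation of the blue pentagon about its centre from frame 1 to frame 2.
22° clockwise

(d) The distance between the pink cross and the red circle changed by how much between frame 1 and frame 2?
+1

Distance in frame 1: 5. Distance in frame 2: 6.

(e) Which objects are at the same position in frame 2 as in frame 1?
the red circle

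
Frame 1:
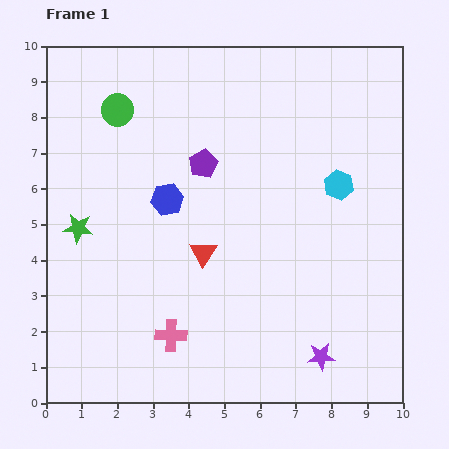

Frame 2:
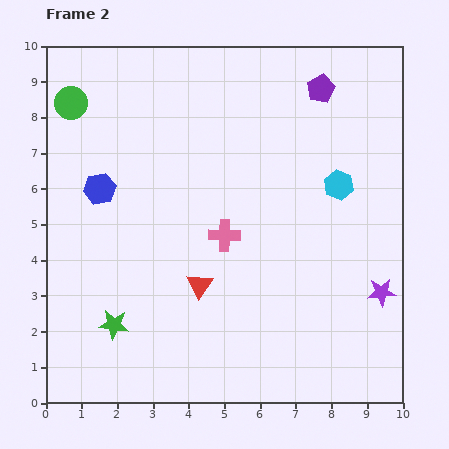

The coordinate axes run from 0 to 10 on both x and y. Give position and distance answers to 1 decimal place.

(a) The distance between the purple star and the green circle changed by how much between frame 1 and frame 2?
+1.3

Distance in frame 1: 8.9. Distance in frame 2: 10.2.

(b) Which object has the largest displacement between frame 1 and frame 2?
the purple pentagon

(moved 3.9; next 3.2)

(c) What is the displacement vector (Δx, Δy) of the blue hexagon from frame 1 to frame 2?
(-1.9, 0.3)

The blue hexagon was at (3.4, 5.7) in frame 1 and (1.5, 6.0) in frame 2.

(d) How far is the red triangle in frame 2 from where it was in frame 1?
0.9

The red triangle moved from (4.4, 4.2) to (4.3, 3.3), a distance of √(0.1² + 0.9²) ≈ 0.9.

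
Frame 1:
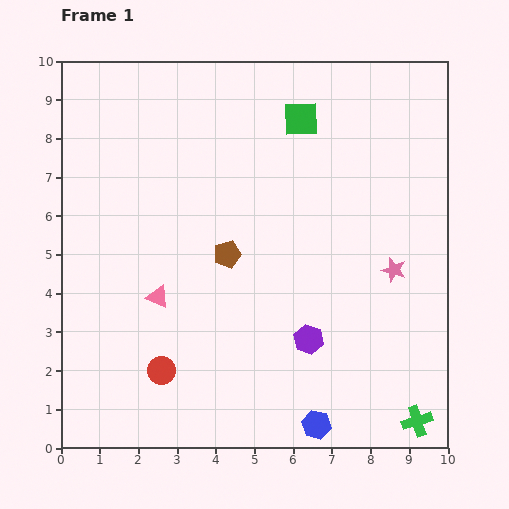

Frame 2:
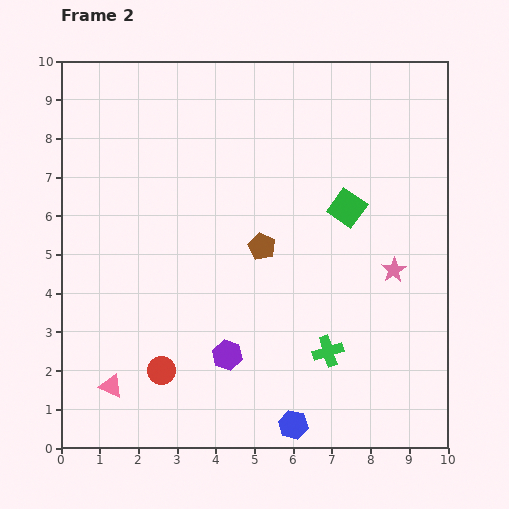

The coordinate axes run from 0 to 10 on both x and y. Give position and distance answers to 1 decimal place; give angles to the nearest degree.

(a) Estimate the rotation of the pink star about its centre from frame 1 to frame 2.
25° clockwise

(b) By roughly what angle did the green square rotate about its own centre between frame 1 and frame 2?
38° clockwise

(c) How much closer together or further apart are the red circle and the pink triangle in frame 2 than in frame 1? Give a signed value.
-0.5

Distance in frame 1: 1.9. Distance in frame 2: 1.4.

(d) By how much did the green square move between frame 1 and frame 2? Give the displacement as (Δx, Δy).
(1.2, -2.3)

The green square was at (6.2, 8.5) in frame 1 and (7.4, 6.2) in frame 2.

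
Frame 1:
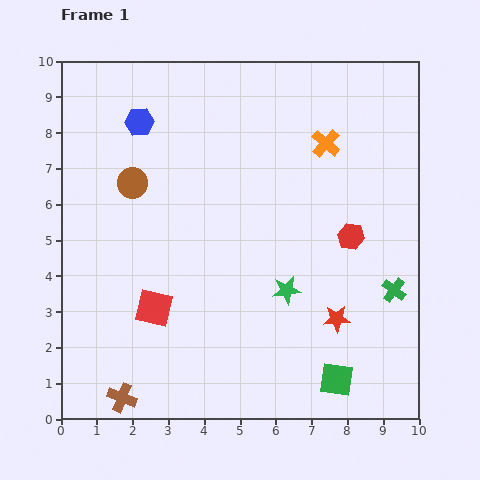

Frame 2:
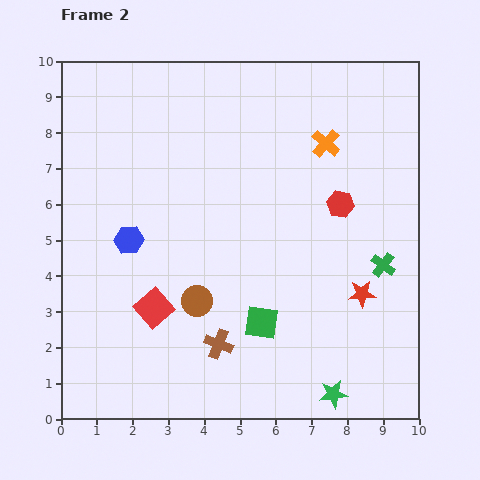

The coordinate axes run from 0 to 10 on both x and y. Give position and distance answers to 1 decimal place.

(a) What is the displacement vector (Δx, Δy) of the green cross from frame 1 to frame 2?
(-0.3, 0.7)

The green cross was at (9.3, 3.6) in frame 1 and (9.0, 4.3) in frame 2.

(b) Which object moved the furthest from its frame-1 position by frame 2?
the brown circle

(moved 3.8; next 3.3)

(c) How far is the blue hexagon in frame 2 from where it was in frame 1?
3.3

The blue hexagon moved from (2.2, 8.3) to (1.9, 5.0), a distance of √(0.3² + 3.3²) ≈ 3.3.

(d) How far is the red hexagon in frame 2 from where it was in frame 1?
0.9

The red hexagon moved from (8.1, 5.1) to (7.8, 6.0), a distance of √(0.3² + 0.9²) ≈ 0.9.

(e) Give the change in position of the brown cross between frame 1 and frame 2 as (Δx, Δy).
(2.7, 1.5)

The brown cross was at (1.7, 0.6) in frame 1 and (4.4, 2.1) in frame 2.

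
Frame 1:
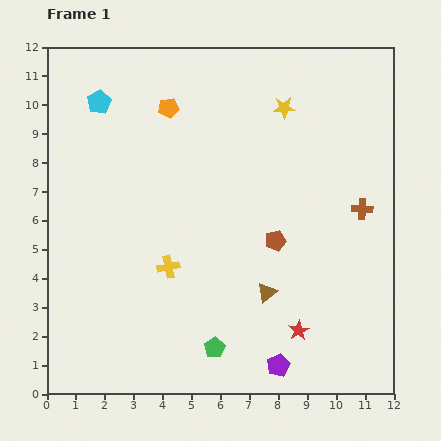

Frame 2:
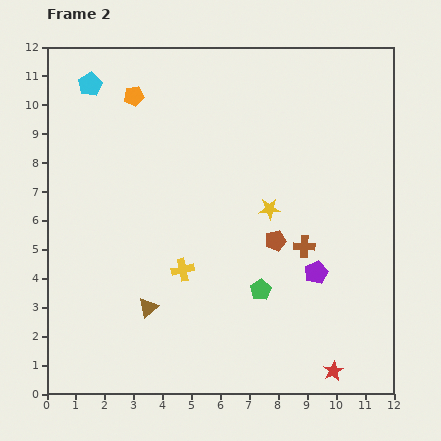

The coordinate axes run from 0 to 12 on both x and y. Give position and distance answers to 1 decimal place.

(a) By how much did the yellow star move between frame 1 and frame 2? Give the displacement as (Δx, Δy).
(-0.5, -3.5)

The yellow star was at (8.2, 9.9) in frame 1 and (7.7, 6.4) in frame 2.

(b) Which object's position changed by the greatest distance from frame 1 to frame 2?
the brown triangle

(moved 4.1; next 3.5)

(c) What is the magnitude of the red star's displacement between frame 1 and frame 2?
1.8

The red star moved from (8.7, 2.2) to (9.9, 0.8), a distance of √(1.2² + 1.4²) ≈ 1.8.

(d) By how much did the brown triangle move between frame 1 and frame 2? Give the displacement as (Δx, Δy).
(-4.1, -0.5)

The brown triangle was at (7.6, 3.5) in frame 1 and (3.5, 3.0) in frame 2.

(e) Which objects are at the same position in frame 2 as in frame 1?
the brown pentagon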